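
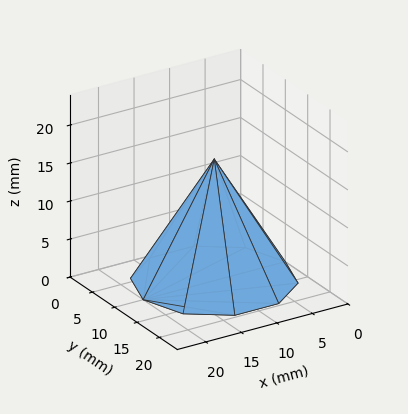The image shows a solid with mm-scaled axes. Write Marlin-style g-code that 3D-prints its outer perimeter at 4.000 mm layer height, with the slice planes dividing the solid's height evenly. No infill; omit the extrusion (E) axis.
Reading the render: the shape is a regular 10-sided pyramid, base circumscribed radius ≈ 10 mm, apex at z ≈ 16 mm (dimensions read to the nearest mm from the axis ticks). For the g-code, the solid's height is divided into equal slices at the stated Δz and each level perimeter traced with G1 moves after a G0 lift.

; perimeter-only toolpath
G21 ; units = mm
G90 ; absolute positioning
G28 ; home
; layer 1
G0 Z4.000
G0 X17.500 Y10.000
G1 X16.067 Y14.409
G1 X12.317 Y17.133
G1 X7.683 Y17.133
G1 X3.933 Y14.409
G1 X2.500 Y10.000
G1 X3.933 Y5.591
G1 X7.683 Y2.867
G1 X12.317 Y2.867
G1 X16.067 Y5.591
G1 X17.500 Y10.000
; layer 2
G0 Z8.000
G0 X15.000 Y10.000
G1 X14.045 Y12.939
G1 X11.545 Y14.755
G1 X8.455 Y14.755
G1 X5.955 Y12.939
G1 X5.000 Y10.000
G1 X5.955 Y7.061
G1 X8.455 Y5.245
G1 X11.545 Y5.245
G1 X14.045 Y7.061
G1 X15.000 Y10.000
; layer 3
G0 Z12.000
G0 X12.500 Y10.000
G1 X12.023 Y11.470
G1 X10.773 Y12.378
G1 X9.227 Y12.378
G1 X7.978 Y11.470
G1 X7.500 Y10.000
G1 X7.978 Y8.530
G1 X9.227 Y7.622
G1 X10.773 Y7.622
G1 X12.023 Y8.530
G1 X12.500 Y10.000
M2 ; end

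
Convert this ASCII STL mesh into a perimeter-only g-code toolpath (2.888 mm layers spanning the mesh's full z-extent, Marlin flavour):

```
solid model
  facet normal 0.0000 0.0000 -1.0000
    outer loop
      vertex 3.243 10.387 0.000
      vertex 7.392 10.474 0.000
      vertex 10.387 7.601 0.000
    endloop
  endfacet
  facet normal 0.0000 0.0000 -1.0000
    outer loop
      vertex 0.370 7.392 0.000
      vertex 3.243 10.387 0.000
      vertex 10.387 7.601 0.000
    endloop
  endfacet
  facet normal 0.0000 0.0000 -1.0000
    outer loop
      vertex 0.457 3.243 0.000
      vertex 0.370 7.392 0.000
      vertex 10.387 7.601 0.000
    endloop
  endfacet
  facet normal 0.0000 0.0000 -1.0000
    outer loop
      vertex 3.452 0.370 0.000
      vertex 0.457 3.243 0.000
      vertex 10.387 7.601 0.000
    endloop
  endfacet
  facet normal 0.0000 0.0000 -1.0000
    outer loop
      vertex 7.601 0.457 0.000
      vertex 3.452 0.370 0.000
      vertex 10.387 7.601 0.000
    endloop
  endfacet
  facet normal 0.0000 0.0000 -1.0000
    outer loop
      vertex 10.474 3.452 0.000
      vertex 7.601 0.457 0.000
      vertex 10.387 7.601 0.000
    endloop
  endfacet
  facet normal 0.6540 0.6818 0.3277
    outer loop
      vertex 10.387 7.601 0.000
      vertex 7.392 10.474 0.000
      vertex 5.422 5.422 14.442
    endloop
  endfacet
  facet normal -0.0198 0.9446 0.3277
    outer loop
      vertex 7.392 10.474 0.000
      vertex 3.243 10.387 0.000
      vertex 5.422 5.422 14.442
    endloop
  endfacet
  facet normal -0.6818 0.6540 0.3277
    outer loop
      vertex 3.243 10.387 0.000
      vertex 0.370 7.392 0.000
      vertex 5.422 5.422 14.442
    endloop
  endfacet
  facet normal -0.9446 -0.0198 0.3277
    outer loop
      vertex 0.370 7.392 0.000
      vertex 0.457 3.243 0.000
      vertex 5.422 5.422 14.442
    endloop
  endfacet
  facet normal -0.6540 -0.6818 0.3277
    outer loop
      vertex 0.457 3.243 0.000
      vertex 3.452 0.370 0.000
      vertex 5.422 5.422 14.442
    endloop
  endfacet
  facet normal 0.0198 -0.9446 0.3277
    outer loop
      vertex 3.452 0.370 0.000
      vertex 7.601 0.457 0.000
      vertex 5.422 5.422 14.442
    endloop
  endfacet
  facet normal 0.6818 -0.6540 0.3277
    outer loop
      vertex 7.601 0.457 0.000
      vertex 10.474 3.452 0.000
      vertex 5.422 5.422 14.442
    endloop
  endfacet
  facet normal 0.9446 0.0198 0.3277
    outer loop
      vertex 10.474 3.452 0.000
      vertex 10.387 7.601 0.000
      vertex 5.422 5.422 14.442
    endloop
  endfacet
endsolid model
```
; perimeter-only toolpath
G21 ; units = mm
G90 ; absolute positioning
G28 ; home
; layer 1
G0 Z2.888
G0 X9.394 Y7.165
G1 X6.998 Y9.464
G1 X3.679 Y9.394
G1 X1.380 Y6.998
G1 X1.450 Y3.679
G1 X3.846 Y1.380
G1 X7.165 Y1.450
G1 X9.464 Y3.846
G1 X9.394 Y7.165
; layer 2
G0 Z5.777
G0 X8.401 Y6.729
G1 X6.604 Y8.453
G1 X4.115 Y8.401
G1 X2.391 Y6.604
G1 X2.443 Y4.115
G1 X4.240 Y2.391
G1 X6.729 Y2.443
G1 X8.453 Y4.240
G1 X8.401 Y6.729
; layer 3
G0 Z8.665
G0 X7.408 Y6.294
G1 X6.210 Y7.443
G1 X4.550 Y7.408
G1 X3.401 Y6.210
G1 X3.436 Y4.550
G1 X4.634 Y3.401
G1 X6.294 Y3.436
G1 X7.443 Y4.634
G1 X7.408 Y6.294
; layer 4
G0 Z11.554
G0 X6.415 Y5.858
G1 X5.816 Y6.432
G1 X4.986 Y6.415
G1 X4.412 Y5.816
G1 X4.429 Y4.986
G1 X5.028 Y4.412
G1 X5.858 Y4.429
G1 X6.432 Y5.028
G1 X6.415 Y5.858
M2 ; end

The solid is a regular 8-sided pyramid, base circumscribed radius ≈ 5.42 mm, apex at z ≈ 14.4 mm. Slicing at Δz = 2.888 mm — 5 equal slices spanning the solid's height, so layer i sits at z = i·h/5 — gives 4 non-empty perimeters. Each is a 8-segment closed polygon; G0 lifts to the layer z and rapids to the start vertex, then G1 traces the edges. The cross-section shrinks linearly with z (the slice at the apex is degenerate and omitted).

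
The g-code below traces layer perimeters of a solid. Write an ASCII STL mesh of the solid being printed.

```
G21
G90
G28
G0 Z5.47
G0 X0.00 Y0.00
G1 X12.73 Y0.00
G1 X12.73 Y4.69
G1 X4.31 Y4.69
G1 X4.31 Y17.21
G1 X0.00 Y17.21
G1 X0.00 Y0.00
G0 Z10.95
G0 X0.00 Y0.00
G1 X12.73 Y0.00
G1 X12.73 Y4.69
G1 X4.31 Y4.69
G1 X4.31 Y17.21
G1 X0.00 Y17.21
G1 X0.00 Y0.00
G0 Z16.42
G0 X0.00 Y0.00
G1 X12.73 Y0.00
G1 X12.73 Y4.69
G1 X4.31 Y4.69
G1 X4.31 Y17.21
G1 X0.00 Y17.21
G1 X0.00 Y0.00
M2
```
solid part
  facet normal 0.0000 0.0000 -1.0000
    outer loop
      vertex 12.73 4.69 0.00
      vertex 12.73 0.00 0.00
      vertex 0.00 0.00 0.00
    endloop
  endfacet
  facet normal 0.0000 0.0000 -1.0000
    outer loop
      vertex 4.31 4.69 0.00
      vertex 12.73 4.69 0.00
      vertex 0.00 0.00 0.00
    endloop
  endfacet
  facet normal 0.0000 0.0000 -1.0000
    outer loop
      vertex 4.31 17.21 0.00
      vertex 4.31 4.69 0.00
      vertex 0.00 0.00 0.00
    endloop
  endfacet
  facet normal 0.0000 0.0000 -1.0000
    outer loop
      vertex 0.00 17.21 0.00
      vertex 4.31 17.21 0.00
      vertex 0.00 0.00 0.00
    endloop
  endfacet
  facet normal 0.0000 0.0000 1.0000
    outer loop
      vertex 0.00 0.00 16.42
      vertex 12.73 0.00 16.42
      vertex 12.73 4.69 16.42
    endloop
  endfacet
  facet normal 0.0000 0.0000 1.0000
    outer loop
      vertex 0.00 0.00 16.42
      vertex 12.73 4.69 16.42
      vertex 4.31 4.69 16.42
    endloop
  endfacet
  facet normal 0.0000 0.0000 1.0000
    outer loop
      vertex 0.00 0.00 16.42
      vertex 4.31 4.69 16.42
      vertex 4.31 17.21 16.42
    endloop
  endfacet
  facet normal 0.0000 0.0000 1.0000
    outer loop
      vertex 0.00 0.00 16.42
      vertex 4.31 17.21 16.42
      vertex 0.00 17.21 16.42
    endloop
  endfacet
  facet normal 0.0000 -1.0000 0.0000
    outer loop
      vertex 0.00 0.00 0.00
      vertex 12.73 0.00 0.00
      vertex 12.73 0.00 16.42
    endloop
  endfacet
  facet normal 0.0000 -1.0000 0.0000
    outer loop
      vertex 0.00 0.00 0.00
      vertex 12.73 0.00 16.42
      vertex 0.00 0.00 16.42
    endloop
  endfacet
  facet normal 1.0000 0.0000 0.0000
    outer loop
      vertex 12.73 0.00 0.00
      vertex 12.73 4.69 0.00
      vertex 12.73 4.69 16.42
    endloop
  endfacet
  facet normal 1.0000 0.0000 0.0000
    outer loop
      vertex 12.73 0.00 0.00
      vertex 12.73 4.69 16.42
      vertex 12.73 0.00 16.42
    endloop
  endfacet
  facet normal 0.0000 1.0000 0.0000
    outer loop
      vertex 12.73 4.69 0.00
      vertex 4.31 4.69 0.00
      vertex 4.31 4.69 16.42
    endloop
  endfacet
  facet normal 0.0000 1.0000 0.0000
    outer loop
      vertex 12.73 4.69 0.00
      vertex 4.31 4.69 16.42
      vertex 12.73 4.69 16.42
    endloop
  endfacet
  facet normal 1.0000 0.0000 0.0000
    outer loop
      vertex 4.31 4.69 0.00
      vertex 4.31 17.21 0.00
      vertex 4.31 17.21 16.42
    endloop
  endfacet
  facet normal 1.0000 0.0000 0.0000
    outer loop
      vertex 4.31 4.69 0.00
      vertex 4.31 17.21 16.42
      vertex 4.31 4.69 16.42
    endloop
  endfacet
  facet normal 0.0000 1.0000 0.0000
    outer loop
      vertex 4.31 17.21 0.00
      vertex 0.00 17.21 0.00
      vertex 0.00 17.21 16.42
    endloop
  endfacet
  facet normal 0.0000 1.0000 0.0000
    outer loop
      vertex 4.31 17.21 0.00
      vertex 0.00 17.21 16.42
      vertex 4.31 17.21 16.42
    endloop
  endfacet
  facet normal -1.0000 0.0000 0.0000
    outer loop
      vertex 0.00 17.21 0.00
      vertex 0.00 0.00 0.00
      vertex 0.00 0.00 16.42
    endloop
  endfacet
  facet normal -1.0000 0.0000 0.0000
    outer loop
      vertex 0.00 17.21 0.00
      vertex 0.00 0.00 16.42
      vertex 0.00 17.21 16.42
    endloop
  endfacet
endsolid part

The G0 Z moves step by Δz≈5.47 mm. Every layer's G1 loop is the same polygon, so the solid is a straight extrusion of it from z=0 to z≈16.4. Closing with flat bottom and top caps and triangulating gives 20 facets — an L-shaped prism: outer 12.7 × 17.2 mm, arm thicknesses ≈ 4.69 mm (horizontal) and 4.31 mm (vertical), extruded 16.4 mm in z.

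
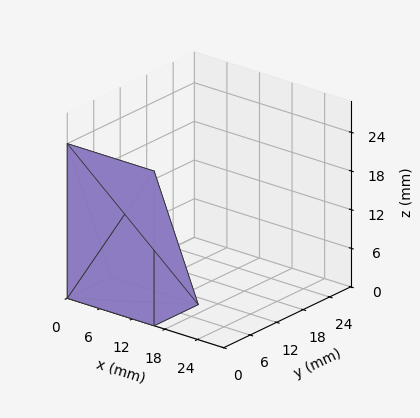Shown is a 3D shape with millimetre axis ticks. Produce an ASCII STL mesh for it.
Reading the render: the shape is a wedge (ramp): 16 × 10 mm base, rising to 24 mm along the y=0 edge and sloping linearly to z=0 at y=10 (dimensions read to the nearest mm from the axis ticks). For the STL, each face is triangulated and given an outward normal.

solid part
  facet normal 0.0000 0.0000 -1.0000
    outer loop
      vertex 16.000 10.000 0.000
      vertex 16.000 0.000 0.000
      vertex 0.000 0.000 0.000
    endloop
  endfacet
  facet normal 0.0000 0.0000 -1.0000
    outer loop
      vertex 0.000 10.000 0.000
      vertex 16.000 10.000 0.000
      vertex 0.000 0.000 0.000
    endloop
  endfacet
  facet normal 0.0000 -1.0000 0.0000
    outer loop
      vertex 0.000 0.000 0.000
      vertex 16.000 0.000 0.000
      vertex 16.000 0.000 24.000
    endloop
  endfacet
  facet normal 0.0000 -1.0000 0.0000
    outer loop
      vertex 0.000 0.000 0.000
      vertex 16.000 0.000 24.000
      vertex 0.000 0.000 24.000
    endloop
  endfacet
  facet normal 0.0000 0.9231 0.3846
    outer loop
      vertex 0.000 0.000 24.000
      vertex 16.000 0.000 24.000
      vertex 16.000 10.000 0.000
    endloop
  endfacet
  facet normal 0.0000 0.9231 0.3846
    outer loop
      vertex 0.000 0.000 24.000
      vertex 16.000 10.000 0.000
      vertex 0.000 10.000 0.000
    endloop
  endfacet
  facet normal -1.0000 0.0000 0.0000
    outer loop
      vertex 0.000 0.000 24.000
      vertex 0.000 10.000 0.000
      vertex 0.000 0.000 0.000
    endloop
  endfacet
  facet normal 1.0000 0.0000 0.0000
    outer loop
      vertex 16.000 0.000 0.000
      vertex 16.000 10.000 0.000
      vertex 16.000 0.000 24.000
    endloop
  endfacet
endsolid part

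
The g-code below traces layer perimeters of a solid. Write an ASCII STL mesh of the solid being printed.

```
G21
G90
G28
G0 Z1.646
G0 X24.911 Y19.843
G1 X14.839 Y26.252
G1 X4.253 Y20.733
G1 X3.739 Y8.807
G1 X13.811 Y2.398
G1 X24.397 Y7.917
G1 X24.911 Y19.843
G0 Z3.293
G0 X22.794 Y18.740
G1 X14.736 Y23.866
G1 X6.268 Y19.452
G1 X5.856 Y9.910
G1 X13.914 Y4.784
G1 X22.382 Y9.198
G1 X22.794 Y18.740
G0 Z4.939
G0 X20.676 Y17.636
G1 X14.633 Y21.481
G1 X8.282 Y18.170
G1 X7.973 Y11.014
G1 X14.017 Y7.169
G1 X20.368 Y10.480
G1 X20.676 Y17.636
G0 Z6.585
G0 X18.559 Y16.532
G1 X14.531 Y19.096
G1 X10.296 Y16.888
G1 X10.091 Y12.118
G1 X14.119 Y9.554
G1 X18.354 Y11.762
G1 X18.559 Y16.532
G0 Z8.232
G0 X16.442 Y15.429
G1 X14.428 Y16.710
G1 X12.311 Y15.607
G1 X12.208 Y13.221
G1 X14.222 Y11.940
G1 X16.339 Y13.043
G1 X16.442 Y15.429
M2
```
solid part
  facet normal 0.0000 0.0000 -1.0000
    outer loop
      vertex 2.239 22.015 0.000
      vertex 14.942 28.637 0.000
      vertex 27.028 20.947 0.000
    endloop
  endfacet
  facet normal 0.0000 0.0000 -1.0000
    outer loop
      vertex 1.622 7.703 0.000
      vertex 2.239 22.015 0.000
      vertex 27.028 20.947 0.000
    endloop
  endfacet
  facet normal 0.0000 0.0000 -1.0000
    outer loop
      vertex 13.708 0.013 0.000
      vertex 1.622 7.703 0.000
      vertex 27.028 20.947 0.000
    endloop
  endfacet
  facet normal 0.0000 0.0000 -1.0000
    outer loop
      vertex 26.411 6.635 0.000
      vertex 13.708 0.013 0.000
      vertex 27.028 20.947 0.000
    endloop
  endfacet
  facet normal 0.3344 0.5255 0.7823
    outer loop
      vertex 27.028 20.947 0.000
      vertex 14.942 28.637 0.000
      vertex 14.325 14.325 9.878
    endloop
  endfacet
  facet normal -0.2879 0.5524 0.7823
    outer loop
      vertex 14.942 28.637 0.000
      vertex 2.239 22.015 0.000
      vertex 14.325 14.325 9.878
    endloop
  endfacet
  facet normal -0.6223 0.0268 0.7823
    outer loop
      vertex 2.239 22.015 0.000
      vertex 1.622 7.703 0.000
      vertex 14.325 14.325 9.878
    endloop
  endfacet
  facet normal -0.3344 -0.5255 0.7823
    outer loop
      vertex 1.622 7.703 0.000
      vertex 13.708 0.013 0.000
      vertex 14.325 14.325 9.878
    endloop
  endfacet
  facet normal 0.2879 -0.5524 0.7823
    outer loop
      vertex 13.708 0.013 0.000
      vertex 26.411 6.635 0.000
      vertex 14.325 14.325 9.878
    endloop
  endfacet
  facet normal 0.6223 -0.0268 0.7823
    outer loop
      vertex 26.411 6.635 0.000
      vertex 27.028 20.947 0.000
      vertex 14.325 14.325 9.878
    endloop
  endfacet
endsolid part

The G0 Z moves step by Δz≈1.646 mm. The G1 loops shrink linearly with z, so the solid tapers from its base footprint up to z≈9.88. Closing with a flat bottom cap and the tapered top and triangulating gives 10 facets — a regular 6-sided pyramid, base circumscribed radius ≈ 14.3 mm, apex at z ≈ 9.88 mm.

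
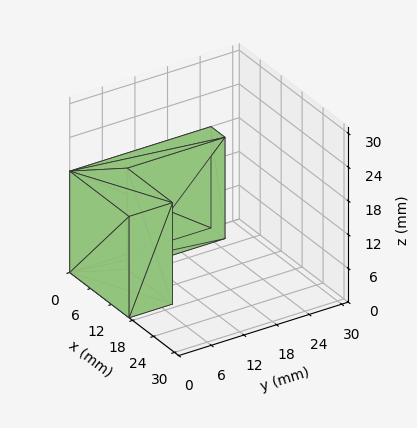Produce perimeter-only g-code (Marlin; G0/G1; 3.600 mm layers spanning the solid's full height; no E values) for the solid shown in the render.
Reading the render: the shape is an L-shaped prism: outer 17 × 26 mm, arm thicknesses ≈ 8 mm (horizontal) and 4 mm (vertical), extruded 18 mm in z (dimensions read to the nearest mm from the axis ticks). For the g-code, the solid's height is divided into equal slices at the stated Δz and each level perimeter traced with G1 moves after a G0 lift.

; perimeter-only toolpath
G21 ; units = mm
G90 ; absolute positioning
G28 ; home
; layer 1
G0 Z3.600
G0 X0.000 Y0.000
G1 X17.000 Y0.000
G1 X17.000 Y8.000
G1 X4.000 Y8.000
G1 X4.000 Y26.000
G1 X0.000 Y26.000
G1 X0.000 Y0.000
; layer 2
G0 Z7.200
G0 X0.000 Y0.000
G1 X17.000 Y0.000
G1 X17.000 Y8.000
G1 X4.000 Y8.000
G1 X4.000 Y26.000
G1 X0.000 Y26.000
G1 X0.000 Y0.000
; layer 3
G0 Z10.800
G0 X0.000 Y0.000
G1 X17.000 Y0.000
G1 X17.000 Y8.000
G1 X4.000 Y8.000
G1 X4.000 Y26.000
G1 X0.000 Y26.000
G1 X0.000 Y0.000
; layer 4
G0 Z14.400
G0 X0.000 Y0.000
G1 X17.000 Y0.000
G1 X17.000 Y8.000
G1 X4.000 Y8.000
G1 X4.000 Y26.000
G1 X0.000 Y26.000
G1 X0.000 Y0.000
; layer 5
G0 Z18.000
G0 X0.000 Y0.000
G1 X17.000 Y0.000
G1 X17.000 Y8.000
G1 X4.000 Y8.000
G1 X4.000 Y26.000
G1 X0.000 Y26.000
G1 X0.000 Y0.000
M2 ; end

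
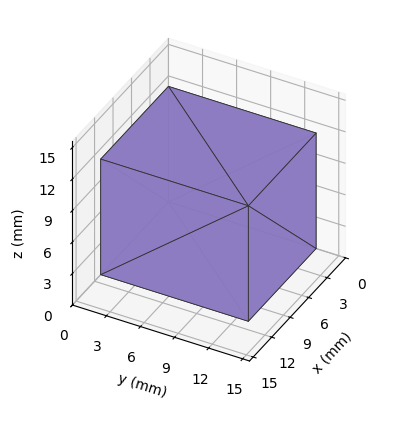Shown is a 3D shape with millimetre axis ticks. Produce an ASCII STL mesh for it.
Reading the render: the shape is a rectangular box, roughly 11 × 13 mm footprint and 11 mm tall (dimensions read to the nearest mm from the axis ticks). For the STL, each face is triangulated and given an outward normal.

solid part
  facet normal 0.0000 0.0000 -1.0000
    outer loop
      vertex 11.000 13.000 0.000
      vertex 11.000 0.000 0.000
      vertex 0.000 0.000 0.000
    endloop
  endfacet
  facet normal 0.0000 0.0000 -1.0000
    outer loop
      vertex 0.000 13.000 0.000
      vertex 11.000 13.000 0.000
      vertex 0.000 0.000 0.000
    endloop
  endfacet
  facet normal 0.0000 0.0000 1.0000
    outer loop
      vertex 0.000 0.000 11.000
      vertex 11.000 0.000 11.000
      vertex 11.000 13.000 11.000
    endloop
  endfacet
  facet normal 0.0000 0.0000 1.0000
    outer loop
      vertex 0.000 0.000 11.000
      vertex 11.000 13.000 11.000
      vertex 0.000 13.000 11.000
    endloop
  endfacet
  facet normal 0.0000 -1.0000 0.0000
    outer loop
      vertex 0.000 0.000 0.000
      vertex 11.000 0.000 0.000
      vertex 11.000 0.000 11.000
    endloop
  endfacet
  facet normal 0.0000 -1.0000 0.0000
    outer loop
      vertex 0.000 0.000 0.000
      vertex 11.000 0.000 11.000
      vertex 0.000 0.000 11.000
    endloop
  endfacet
  facet normal 0.0000 1.0000 0.0000
    outer loop
      vertex 11.000 13.000 11.000
      vertex 11.000 13.000 0.000
      vertex 0.000 13.000 0.000
    endloop
  endfacet
  facet normal 0.0000 1.0000 0.0000
    outer loop
      vertex 0.000 13.000 11.000
      vertex 11.000 13.000 11.000
      vertex 0.000 13.000 0.000
    endloop
  endfacet
  facet normal -1.0000 0.0000 0.0000
    outer loop
      vertex 0.000 13.000 11.000
      vertex 0.000 13.000 0.000
      vertex 0.000 0.000 0.000
    endloop
  endfacet
  facet normal -1.0000 0.0000 0.0000
    outer loop
      vertex 0.000 0.000 11.000
      vertex 0.000 13.000 11.000
      vertex 0.000 0.000 0.000
    endloop
  endfacet
  facet normal 1.0000 0.0000 0.0000
    outer loop
      vertex 11.000 0.000 0.000
      vertex 11.000 13.000 0.000
      vertex 11.000 13.000 11.000
    endloop
  endfacet
  facet normal 1.0000 0.0000 0.0000
    outer loop
      vertex 11.000 0.000 0.000
      vertex 11.000 13.000 11.000
      vertex 11.000 0.000 11.000
    endloop
  endfacet
endsolid part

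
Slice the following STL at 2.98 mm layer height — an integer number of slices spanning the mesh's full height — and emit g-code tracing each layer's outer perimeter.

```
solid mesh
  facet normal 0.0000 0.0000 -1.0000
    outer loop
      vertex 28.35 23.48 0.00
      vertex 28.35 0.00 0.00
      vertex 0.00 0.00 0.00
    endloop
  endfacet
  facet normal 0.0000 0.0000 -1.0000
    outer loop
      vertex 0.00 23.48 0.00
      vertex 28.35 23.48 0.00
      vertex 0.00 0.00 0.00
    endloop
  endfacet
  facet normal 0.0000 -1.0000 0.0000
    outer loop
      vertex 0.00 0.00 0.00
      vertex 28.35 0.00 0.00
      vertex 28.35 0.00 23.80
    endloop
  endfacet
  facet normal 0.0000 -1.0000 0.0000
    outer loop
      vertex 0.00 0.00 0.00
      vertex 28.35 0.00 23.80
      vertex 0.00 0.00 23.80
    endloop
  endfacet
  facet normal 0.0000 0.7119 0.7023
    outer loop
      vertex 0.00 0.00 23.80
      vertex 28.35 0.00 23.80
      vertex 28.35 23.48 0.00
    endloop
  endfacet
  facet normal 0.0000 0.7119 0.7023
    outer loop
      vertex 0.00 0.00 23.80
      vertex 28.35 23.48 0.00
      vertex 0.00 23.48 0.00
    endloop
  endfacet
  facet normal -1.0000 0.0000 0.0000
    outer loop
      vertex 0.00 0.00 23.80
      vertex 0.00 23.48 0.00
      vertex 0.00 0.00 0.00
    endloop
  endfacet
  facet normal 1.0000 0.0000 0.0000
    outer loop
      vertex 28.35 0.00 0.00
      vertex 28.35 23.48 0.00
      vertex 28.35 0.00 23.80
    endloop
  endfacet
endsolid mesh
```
; perimeter-only toolpath
G21 ; units = mm
G90 ; absolute positioning
G28 ; home
; layer 1
G0 Z2.98
G0 X0.00 Y0.00
G1 X28.35 Y0.00
G1 X28.35 Y20.55
G1 X0.00 Y20.55
G1 X0.00 Y0.00
; layer 2
G0 Z5.95
G0 X0.00 Y0.00
G1 X28.35 Y0.00
G1 X28.35 Y17.61
G1 X0.00 Y17.61
G1 X0.00 Y0.00
; layer 3
G0 Z8.93
G0 X0.00 Y0.00
G1 X28.35 Y0.00
G1 X28.35 Y14.68
G1 X0.00 Y14.68
G1 X0.00 Y0.00
; layer 4
G0 Z11.90
G0 X0.00 Y0.00
G1 X28.35 Y0.00
G1 X28.35 Y11.74
G1 X0.00 Y11.74
G1 X0.00 Y0.00
; layer 5
G0 Z14.88
G0 X0.00 Y0.00
G1 X28.35 Y0.00
G1 X28.35 Y8.80
G1 X0.00 Y8.80
G1 X0.00 Y0.00
; layer 6
G0 Z17.85
G0 X0.00 Y0.00
G1 X28.35 Y0.00
G1 X28.35 Y5.87
G1 X0.00 Y5.87
G1 X0.00 Y0.00
; layer 7
G0 Z20.82
G0 X0.00 Y0.00
G1 X28.35 Y0.00
G1 X28.35 Y2.94
G1 X0.00 Y2.94
G1 X0.00 Y0.00
M2 ; end

The solid is a wedge (ramp): 28.4 × 23.5 mm base, rising to 23.8 mm along the y=0 edge and sloping linearly to z=0 at y=23.5. Slicing at Δz = 2.98 mm — 8 equal slices spanning the solid's height, so layer i sits at z = i·h/8 — gives 7 non-empty perimeters. Each is a 4-segment closed polygon; G0 lifts to the layer z and rapids to the start vertex, then G1 traces the edges. The cross-section shrinks linearly with z (the slice at the apex is degenerate and omitted).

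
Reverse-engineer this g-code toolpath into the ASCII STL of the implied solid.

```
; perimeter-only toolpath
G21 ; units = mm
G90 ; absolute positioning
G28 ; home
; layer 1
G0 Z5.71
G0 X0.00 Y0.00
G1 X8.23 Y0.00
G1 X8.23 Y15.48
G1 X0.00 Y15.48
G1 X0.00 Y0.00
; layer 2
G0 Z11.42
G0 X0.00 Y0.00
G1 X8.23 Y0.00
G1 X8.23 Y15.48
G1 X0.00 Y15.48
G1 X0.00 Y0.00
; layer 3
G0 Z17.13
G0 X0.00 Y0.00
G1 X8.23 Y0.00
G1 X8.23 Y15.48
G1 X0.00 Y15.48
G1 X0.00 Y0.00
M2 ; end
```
solid part
  facet normal 0.0000 0.0000 -1.0000
    outer loop
      vertex 8.23 15.48 0.00
      vertex 8.23 0.00 0.00
      vertex 0.00 0.00 0.00
    endloop
  endfacet
  facet normal 0.0000 0.0000 -1.0000
    outer loop
      vertex 0.00 15.48 0.00
      vertex 8.23 15.48 0.00
      vertex 0.00 0.00 0.00
    endloop
  endfacet
  facet normal 0.0000 0.0000 1.0000
    outer loop
      vertex 0.00 0.00 17.13
      vertex 8.23 0.00 17.13
      vertex 8.23 15.48 17.13
    endloop
  endfacet
  facet normal 0.0000 0.0000 1.0000
    outer loop
      vertex 0.00 0.00 17.13
      vertex 8.23 15.48 17.13
      vertex 0.00 15.48 17.13
    endloop
  endfacet
  facet normal 0.0000 -1.0000 0.0000
    outer loop
      vertex 0.00 0.00 0.00
      vertex 8.23 0.00 0.00
      vertex 8.23 0.00 17.13
    endloop
  endfacet
  facet normal 0.0000 -1.0000 0.0000
    outer loop
      vertex 0.00 0.00 0.00
      vertex 8.23 0.00 17.13
      vertex 0.00 0.00 17.13
    endloop
  endfacet
  facet normal 0.0000 1.0000 0.0000
    outer loop
      vertex 8.23 15.48 17.13
      vertex 8.23 15.48 0.00
      vertex 0.00 15.48 0.00
    endloop
  endfacet
  facet normal 0.0000 1.0000 0.0000
    outer loop
      vertex 0.00 15.48 17.13
      vertex 8.23 15.48 17.13
      vertex 0.00 15.48 0.00
    endloop
  endfacet
  facet normal -1.0000 0.0000 0.0000
    outer loop
      vertex 0.00 15.48 17.13
      vertex 0.00 15.48 0.00
      vertex 0.00 0.00 0.00
    endloop
  endfacet
  facet normal -1.0000 0.0000 0.0000
    outer loop
      vertex 0.00 0.00 17.13
      vertex 0.00 15.48 17.13
      vertex 0.00 0.00 0.00
    endloop
  endfacet
  facet normal 1.0000 0.0000 0.0000
    outer loop
      vertex 8.23 0.00 0.00
      vertex 8.23 15.48 0.00
      vertex 8.23 15.48 17.13
    endloop
  endfacet
  facet normal 1.0000 0.0000 0.0000
    outer loop
      vertex 8.23 0.00 0.00
      vertex 8.23 15.48 17.13
      vertex 8.23 0.00 17.13
    endloop
  endfacet
endsolid part

The G0 Z moves step by Δz≈5.71 mm. Every layer's G1 loop is the same polygon, so the solid is a straight extrusion of it from z=0 to z≈17.1. Closing with flat bottom and top caps and triangulating gives 12 facets — a rectangular box, roughly 8.23 × 15.5 mm footprint and 17.1 mm tall.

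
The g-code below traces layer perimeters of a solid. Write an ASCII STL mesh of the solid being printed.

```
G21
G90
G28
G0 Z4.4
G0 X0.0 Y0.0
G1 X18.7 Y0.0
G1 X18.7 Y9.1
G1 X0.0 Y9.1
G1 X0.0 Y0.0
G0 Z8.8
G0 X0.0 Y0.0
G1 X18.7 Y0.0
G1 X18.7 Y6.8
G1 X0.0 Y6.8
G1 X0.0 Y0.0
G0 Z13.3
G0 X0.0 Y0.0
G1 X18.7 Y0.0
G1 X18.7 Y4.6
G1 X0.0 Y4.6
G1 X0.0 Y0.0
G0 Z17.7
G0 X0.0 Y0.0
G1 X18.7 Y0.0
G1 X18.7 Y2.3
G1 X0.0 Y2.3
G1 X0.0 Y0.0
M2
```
solid part
  facet normal 0.0000 0.0000 -1.0000
    outer loop
      vertex 18.7 11.4 0.0
      vertex 18.7 0.0 0.0
      vertex 0.0 0.0 0.0
    endloop
  endfacet
  facet normal 0.0000 0.0000 -1.0000
    outer loop
      vertex 0.0 11.4 0.0
      vertex 18.7 11.4 0.0
      vertex 0.0 0.0 0.0
    endloop
  endfacet
  facet normal 0.0000 -1.0000 0.0000
    outer loop
      vertex 0.0 0.0 0.0
      vertex 18.7 0.0 0.0
      vertex 18.7 0.0 22.1
    endloop
  endfacet
  facet normal 0.0000 -1.0000 0.0000
    outer loop
      vertex 0.0 0.0 0.0
      vertex 18.7 0.0 22.1
      vertex 0.0 0.0 22.1
    endloop
  endfacet
  facet normal 0.0000 0.8887 0.4584
    outer loop
      vertex 0.0 0.0 22.1
      vertex 18.7 0.0 22.1
      vertex 18.7 11.4 0.0
    endloop
  endfacet
  facet normal 0.0000 0.8887 0.4584
    outer loop
      vertex 0.0 0.0 22.1
      vertex 18.7 11.4 0.0
      vertex 0.0 11.4 0.0
    endloop
  endfacet
  facet normal -1.0000 0.0000 0.0000
    outer loop
      vertex 0.0 0.0 22.1
      vertex 0.0 11.4 0.0
      vertex 0.0 0.0 0.0
    endloop
  endfacet
  facet normal 1.0000 0.0000 0.0000
    outer loop
      vertex 18.7 0.0 0.0
      vertex 18.7 11.4 0.0
      vertex 18.7 0.0 22.1
    endloop
  endfacet
endsolid part

The G0 Z moves step by Δz≈4.4 mm. The G1 loops shrink linearly with z, so the solid tapers from its base footprint up to z≈22.1. Closing with a flat bottom cap and the tapered top and triangulating gives 8 facets — a wedge (ramp): 18.7 × 11.4 mm base, rising to 22.1 mm along the y=0 edge and sloping linearly to z=0 at y=11.4.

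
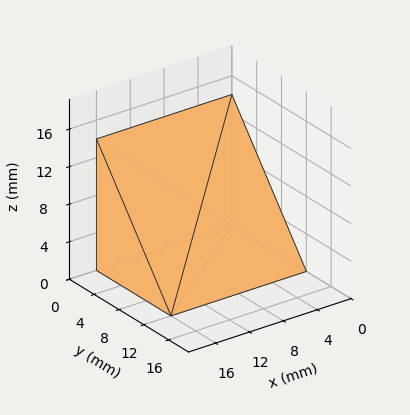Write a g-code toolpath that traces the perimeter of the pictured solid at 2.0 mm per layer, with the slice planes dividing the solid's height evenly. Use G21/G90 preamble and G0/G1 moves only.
Reading the render: the shape is a wedge (ramp): 16 × 12 mm base, rising to 14 mm along the y=0 edge and sloping linearly to z=0 at y=12 (dimensions read to the nearest mm from the axis ticks). For the g-code, the solid's height is divided into equal slices at the stated Δz and each level perimeter traced with G1 moves after a G0 lift.

; perimeter-only toolpath
G21 ; units = mm
G90 ; absolute positioning
G28 ; home
; layer 1
G0 Z2.0
G0 X0.0 Y0.0
G1 X16.0 Y0.0
G1 X16.0 Y10.3
G1 X0.0 Y10.3
G1 X0.0 Y0.0
; layer 2
G0 Z4.0
G0 X0.0 Y0.0
G1 X16.0 Y0.0
G1 X16.0 Y8.6
G1 X0.0 Y8.6
G1 X0.0 Y0.0
; layer 3
G0 Z6.0
G0 X0.0 Y0.0
G1 X16.0 Y0.0
G1 X16.0 Y6.9
G1 X0.0 Y6.9
G1 X0.0 Y0.0
; layer 4
G0 Z8.0
G0 X0.0 Y0.0
G1 X16.0 Y0.0
G1 X16.0 Y5.1
G1 X0.0 Y5.1
G1 X0.0 Y0.0
; layer 5
G0 Z10.0
G0 X0.0 Y0.0
G1 X16.0 Y0.0
G1 X16.0 Y3.4
G1 X0.0 Y3.4
G1 X0.0 Y0.0
; layer 6
G0 Z12.0
G0 X0.0 Y0.0
G1 X16.0 Y0.0
G1 X16.0 Y1.7
G1 X0.0 Y1.7
G1 X0.0 Y0.0
M2 ; end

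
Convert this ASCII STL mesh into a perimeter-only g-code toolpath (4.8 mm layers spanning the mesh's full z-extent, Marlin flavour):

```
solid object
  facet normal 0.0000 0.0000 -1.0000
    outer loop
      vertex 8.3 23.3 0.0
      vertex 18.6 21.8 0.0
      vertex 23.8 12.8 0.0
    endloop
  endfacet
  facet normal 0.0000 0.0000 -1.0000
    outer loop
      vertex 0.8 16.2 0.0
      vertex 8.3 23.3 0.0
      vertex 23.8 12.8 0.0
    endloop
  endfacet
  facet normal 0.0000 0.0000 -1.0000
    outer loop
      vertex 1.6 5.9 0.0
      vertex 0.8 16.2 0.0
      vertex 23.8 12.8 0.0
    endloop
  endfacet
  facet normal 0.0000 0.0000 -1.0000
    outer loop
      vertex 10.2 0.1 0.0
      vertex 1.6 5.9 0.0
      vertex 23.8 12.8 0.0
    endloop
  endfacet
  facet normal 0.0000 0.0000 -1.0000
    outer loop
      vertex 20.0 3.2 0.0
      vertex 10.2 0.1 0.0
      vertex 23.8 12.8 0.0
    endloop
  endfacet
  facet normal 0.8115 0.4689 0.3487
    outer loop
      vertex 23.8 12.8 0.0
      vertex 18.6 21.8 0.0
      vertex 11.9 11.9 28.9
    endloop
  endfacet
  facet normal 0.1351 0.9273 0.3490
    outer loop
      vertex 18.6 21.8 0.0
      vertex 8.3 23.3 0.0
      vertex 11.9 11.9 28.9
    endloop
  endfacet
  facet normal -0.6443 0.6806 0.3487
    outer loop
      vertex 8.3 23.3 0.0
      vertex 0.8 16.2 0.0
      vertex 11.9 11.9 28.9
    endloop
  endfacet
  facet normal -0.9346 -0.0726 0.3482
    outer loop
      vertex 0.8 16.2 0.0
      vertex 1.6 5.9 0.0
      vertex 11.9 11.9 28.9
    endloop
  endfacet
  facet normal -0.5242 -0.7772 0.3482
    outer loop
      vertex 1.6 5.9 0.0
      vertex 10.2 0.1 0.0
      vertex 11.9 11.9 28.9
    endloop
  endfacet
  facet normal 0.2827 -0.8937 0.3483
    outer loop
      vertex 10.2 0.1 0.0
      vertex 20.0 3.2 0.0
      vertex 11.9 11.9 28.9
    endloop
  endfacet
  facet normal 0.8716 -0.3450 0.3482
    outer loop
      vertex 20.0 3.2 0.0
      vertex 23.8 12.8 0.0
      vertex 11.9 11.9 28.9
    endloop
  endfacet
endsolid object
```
; perimeter-only toolpath
G21 ; units = mm
G90 ; absolute positioning
G28 ; home
; layer 1
G0 Z4.8
G0 X21.8 Y12.7
G1 X17.5 Y20.2
G1 X8.9 Y21.4
G1 X2.6 Y15.5
G1 X3.3 Y6.9
G1 X10.5 Y2.1
G1 X18.7 Y4.7
G1 X21.8 Y12.7
; layer 2
G0 Z9.6
G0 X19.8 Y12.5
G1 X16.4 Y18.5
G1 X9.5 Y19.5
G1 X4.5 Y14.8
G1 X5.0 Y7.9
G1 X10.8 Y4.0
G1 X17.3 Y6.1
G1 X19.8 Y12.5
; layer 3
G0 Z14.4
G0 X17.9 Y12.4
G1 X15.2 Y16.9
G1 X10.1 Y17.6
G1 X6.4 Y14.1
G1 X6.8 Y8.9
G1 X11.1 Y6.0
G1 X15.9 Y7.6
G1 X17.9 Y12.4
; layer 4
G0 Z19.3
G0 X15.9 Y12.2
G1 X14.1 Y15.2
G1 X10.7 Y15.7
G1 X8.2 Y13.3
G1 X8.5 Y9.9
G1 X11.3 Y8.0
G1 X14.6 Y9.0
G1 X15.9 Y12.2
; layer 5
G0 Z24.1
G0 X13.9 Y12.1
G1 X13.0 Y13.6
G1 X11.3 Y13.8
G1 X10.1 Y12.6
G1 X10.2 Y10.9
G1 X11.6 Y9.9
G1 X13.2 Y10.5
G1 X13.9 Y12.1
M2 ; end

The solid is a regular 7-sided pyramid, base circumscribed radius ≈ 11.9 mm, apex at z ≈ 28.9 mm. Slicing at Δz = 4.8 mm — 6 equal slices spanning the solid's height, so layer i sits at z = i·h/6 — gives 5 non-empty perimeters. Each is a 7-segment closed polygon; G0 lifts to the layer z and rapids to the start vertex, then G1 traces the edges. The cross-section shrinks linearly with z (the slice at the apex is degenerate and omitted).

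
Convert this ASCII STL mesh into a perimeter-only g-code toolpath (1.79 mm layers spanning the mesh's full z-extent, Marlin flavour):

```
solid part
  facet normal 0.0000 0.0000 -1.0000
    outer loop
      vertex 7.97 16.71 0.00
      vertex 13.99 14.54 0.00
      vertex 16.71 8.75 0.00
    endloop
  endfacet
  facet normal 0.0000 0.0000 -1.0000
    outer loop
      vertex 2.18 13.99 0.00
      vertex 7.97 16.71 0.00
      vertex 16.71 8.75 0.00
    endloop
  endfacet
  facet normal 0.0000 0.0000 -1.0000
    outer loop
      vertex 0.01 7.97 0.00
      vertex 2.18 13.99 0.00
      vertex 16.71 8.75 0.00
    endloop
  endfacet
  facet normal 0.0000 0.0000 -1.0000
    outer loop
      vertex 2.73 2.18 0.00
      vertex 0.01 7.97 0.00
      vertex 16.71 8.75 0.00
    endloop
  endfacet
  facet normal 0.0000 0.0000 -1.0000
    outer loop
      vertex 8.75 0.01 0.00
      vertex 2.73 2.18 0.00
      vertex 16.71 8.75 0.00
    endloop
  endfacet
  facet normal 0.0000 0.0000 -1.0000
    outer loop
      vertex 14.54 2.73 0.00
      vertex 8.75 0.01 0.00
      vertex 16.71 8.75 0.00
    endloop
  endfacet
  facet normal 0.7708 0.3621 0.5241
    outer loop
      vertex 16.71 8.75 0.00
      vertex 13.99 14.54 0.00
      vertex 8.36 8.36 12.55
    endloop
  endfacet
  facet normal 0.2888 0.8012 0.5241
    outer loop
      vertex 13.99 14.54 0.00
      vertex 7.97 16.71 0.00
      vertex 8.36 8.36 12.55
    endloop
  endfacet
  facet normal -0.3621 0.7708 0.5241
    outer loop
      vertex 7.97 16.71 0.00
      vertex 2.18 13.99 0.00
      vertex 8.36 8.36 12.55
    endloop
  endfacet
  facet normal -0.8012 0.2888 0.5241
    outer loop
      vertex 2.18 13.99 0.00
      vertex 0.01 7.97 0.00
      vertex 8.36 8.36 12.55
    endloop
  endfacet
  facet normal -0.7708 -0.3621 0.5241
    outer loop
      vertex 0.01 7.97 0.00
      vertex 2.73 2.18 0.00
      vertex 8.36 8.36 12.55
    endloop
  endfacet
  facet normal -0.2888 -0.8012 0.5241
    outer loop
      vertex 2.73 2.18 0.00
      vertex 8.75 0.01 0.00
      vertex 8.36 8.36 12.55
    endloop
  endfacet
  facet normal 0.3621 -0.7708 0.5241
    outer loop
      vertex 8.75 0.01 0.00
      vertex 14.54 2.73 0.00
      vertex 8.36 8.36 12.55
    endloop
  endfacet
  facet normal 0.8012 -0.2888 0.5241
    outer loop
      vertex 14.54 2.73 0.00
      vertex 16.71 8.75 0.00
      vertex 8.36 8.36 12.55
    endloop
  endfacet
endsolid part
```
; perimeter-only toolpath
G21 ; units = mm
G90 ; absolute positioning
G28 ; home
; layer 1
G0 Z1.79
G0 X15.52 Y8.69
G1 X13.19 Y13.66
G1 X8.03 Y15.52
G1 X3.06 Y13.19
G1 X1.20 Y8.03
G1 X3.53 Y3.06
G1 X8.69 Y1.20
G1 X13.66 Y3.53
G1 X15.52 Y8.69
; layer 2
G0 Z3.59
G0 X14.32 Y8.64
G1 X12.38 Y12.77
G1 X8.08 Y14.32
G1 X3.95 Y12.38
G1 X2.40 Y8.08
G1 X4.34 Y3.95
G1 X8.64 Y2.40
G1 X12.77 Y4.34
G1 X14.32 Y8.64
; layer 3
G0 Z5.38
G0 X13.13 Y8.58
G1 X11.58 Y11.89
G1 X8.14 Y13.13
G1 X4.83 Y11.58
G1 X3.59 Y8.14
G1 X5.14 Y4.83
G1 X8.58 Y3.59
G1 X11.89 Y5.14
G1 X13.13 Y8.58
; layer 4
G0 Z7.17
G0 X11.94 Y8.53
G1 X10.77 Y11.01
G1 X8.19 Y11.94
G1 X5.71 Y10.77
G1 X4.78 Y8.19
G1 X5.95 Y5.71
G1 X8.53 Y4.78
G1 X11.01 Y5.95
G1 X11.94 Y8.53
; layer 5
G0 Z8.96
G0 X10.75 Y8.47
G1 X9.97 Y10.13
G1 X8.25 Y10.75
G1 X6.59 Y9.97
G1 X5.97 Y8.25
G1 X6.75 Y6.59
G1 X8.47 Y5.97
G1 X10.13 Y6.75
G1 X10.75 Y8.47
; layer 6
G0 Z10.76
G0 X9.55 Y8.42
G1 X9.16 Y9.24
G1 X8.30 Y9.55
G1 X7.48 Y9.16
G1 X7.17 Y8.30
G1 X7.56 Y7.48
G1 X8.42 Y7.17
G1 X9.24 Y7.56
G1 X9.55 Y8.42
M2 ; end

The solid is a regular 8-sided pyramid, base circumscribed radius ≈ 8.36 mm, apex at z ≈ 12.6 mm. Slicing at Δz = 1.79 mm — 7 equal slices spanning the solid's height, so layer i sits at z = i·h/7 — gives 6 non-empty perimeters. Each is a 8-segment closed polygon; G0 lifts to the layer z and rapids to the start vertex, then G1 traces the edges. The cross-section shrinks linearly with z (the slice at the apex is degenerate and omitted).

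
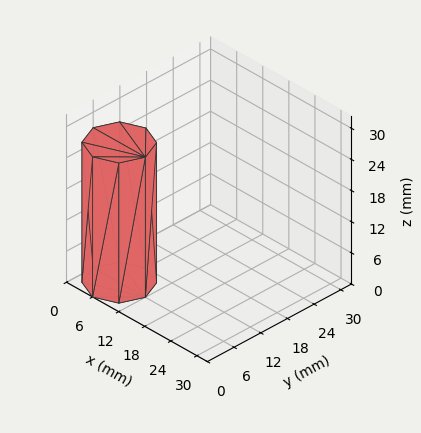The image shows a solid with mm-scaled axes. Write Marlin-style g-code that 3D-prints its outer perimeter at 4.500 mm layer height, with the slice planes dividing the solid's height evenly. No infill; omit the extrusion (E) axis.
Reading the render: the shape is a regular 8-sided prism (a cylinder approximated with 8 flat sides), circumscribed radius ≈ 6 mm, height ≈ 27 mm (dimensions read to the nearest mm from the axis ticks). For the g-code, the solid's height is divided into equal slices at the stated Δz and each level perimeter traced with G1 moves after a G0 lift.

; perimeter-only toolpath
G21 ; units = mm
G90 ; absolute positioning
G28 ; home
; layer 1
G0 Z4.500
G0 X12.000 Y6.000
G1 X10.243 Y10.243
G1 X6.000 Y12.000
G1 X1.757 Y10.243
G1 X0.000 Y6.000
G1 X1.757 Y1.757
G1 X6.000 Y0.000
G1 X10.243 Y1.757
G1 X12.000 Y6.000
; layer 2
G0 Z9.000
G0 X12.000 Y6.000
G1 X10.243 Y10.243
G1 X6.000 Y12.000
G1 X1.757 Y10.243
G1 X0.000 Y6.000
G1 X1.757 Y1.757
G1 X6.000 Y0.000
G1 X10.243 Y1.757
G1 X12.000 Y6.000
; layer 3
G0 Z13.500
G0 X12.000 Y6.000
G1 X10.243 Y10.243
G1 X6.000 Y12.000
G1 X1.757 Y10.243
G1 X0.000 Y6.000
G1 X1.757 Y1.757
G1 X6.000 Y0.000
G1 X10.243 Y1.757
G1 X12.000 Y6.000
; layer 4
G0 Z18.000
G0 X12.000 Y6.000
G1 X10.243 Y10.243
G1 X6.000 Y12.000
G1 X1.757 Y10.243
G1 X0.000 Y6.000
G1 X1.757 Y1.757
G1 X6.000 Y0.000
G1 X10.243 Y1.757
G1 X12.000 Y6.000
; layer 5
G0 Z22.500
G0 X12.000 Y6.000
G1 X10.243 Y10.243
G1 X6.000 Y12.000
G1 X1.757 Y10.243
G1 X0.000 Y6.000
G1 X1.757 Y1.757
G1 X6.000 Y0.000
G1 X10.243 Y1.757
G1 X12.000 Y6.000
; layer 6
G0 Z27.000
G0 X12.000 Y6.000
G1 X10.243 Y10.243
G1 X6.000 Y12.000
G1 X1.757 Y10.243
G1 X0.000 Y6.000
G1 X1.757 Y1.757
G1 X6.000 Y0.000
G1 X10.243 Y1.757
G1 X12.000 Y6.000
M2 ; end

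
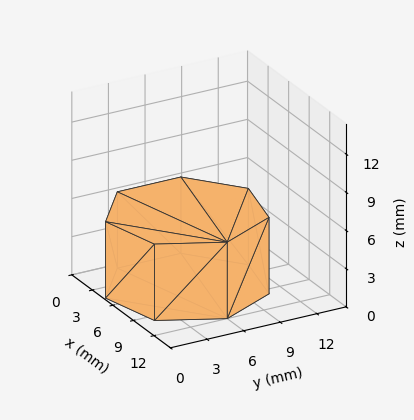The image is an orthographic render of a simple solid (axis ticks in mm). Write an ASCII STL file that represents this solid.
Reading the render: the shape is a regular 7-sided prism (a cylinder approximated with 7 flat sides), circumscribed radius ≈ 6 mm, height ≈ 6 mm (dimensions read to the nearest mm from the axis ticks). For the STL, each face is triangulated and given an outward normal.

solid part
  facet normal 0.0000 0.0000 -1.0000
    outer loop
      vertex 4.665 11.850 0.000
      vertex 9.741 10.691 0.000
      vertex 12.000 6.000 0.000
    endloop
  endfacet
  facet normal 0.0000 0.0000 -1.0000
    outer loop
      vertex 0.594 8.603 0.000
      vertex 4.665 11.850 0.000
      vertex 12.000 6.000 0.000
    endloop
  endfacet
  facet normal 0.0000 0.0000 -1.0000
    outer loop
      vertex 0.594 3.397 0.000
      vertex 0.594 8.603 0.000
      vertex 12.000 6.000 0.000
    endloop
  endfacet
  facet normal 0.0000 0.0000 -1.0000
    outer loop
      vertex 4.665 0.150 0.000
      vertex 0.594 3.397 0.000
      vertex 12.000 6.000 0.000
    endloop
  endfacet
  facet normal 0.0000 0.0000 -1.0000
    outer loop
      vertex 9.741 1.309 0.000
      vertex 4.665 0.150 0.000
      vertex 12.000 6.000 0.000
    endloop
  endfacet
  facet normal 0.0000 0.0000 1.0000
    outer loop
      vertex 12.000 6.000 6.000
      vertex 9.741 10.691 6.000
      vertex 4.665 11.850 6.000
    endloop
  endfacet
  facet normal 0.0000 0.0000 1.0000
    outer loop
      vertex 12.000 6.000 6.000
      vertex 4.665 11.850 6.000
      vertex 0.594 8.603 6.000
    endloop
  endfacet
  facet normal 0.0000 0.0000 1.0000
    outer loop
      vertex 12.000 6.000 6.000
      vertex 0.594 8.603 6.000
      vertex 0.594 3.397 6.000
    endloop
  endfacet
  facet normal 0.0000 0.0000 1.0000
    outer loop
      vertex 12.000 6.000 6.000
      vertex 0.594 3.397 6.000
      vertex 4.665 0.150 6.000
    endloop
  endfacet
  facet normal 0.0000 0.0000 1.0000
    outer loop
      vertex 12.000 6.000 6.000
      vertex 4.665 0.150 6.000
      vertex 9.741 1.309 6.000
    endloop
  endfacet
  facet normal 0.9010 0.4339 0.0000
    outer loop
      vertex 12.000 6.000 0.000
      vertex 9.741 10.691 0.000
      vertex 9.741 10.691 6.000
    endloop
  endfacet
  facet normal 0.9010 0.4339 0.0000
    outer loop
      vertex 12.000 6.000 0.000
      vertex 9.741 10.691 6.000
      vertex 12.000 6.000 6.000
    endloop
  endfacet
  facet normal 0.2226 0.9749 0.0000
    outer loop
      vertex 9.741 10.691 0.000
      vertex 4.665 11.850 0.000
      vertex 4.665 11.850 6.000
    endloop
  endfacet
  facet normal 0.2226 0.9749 0.0000
    outer loop
      vertex 9.741 10.691 0.000
      vertex 4.665 11.850 6.000
      vertex 9.741 10.691 6.000
    endloop
  endfacet
  facet normal -0.6235 0.7818 0.0000
    outer loop
      vertex 4.665 11.850 0.000
      vertex 0.594 8.603 0.000
      vertex 0.594 8.603 6.000
    endloop
  endfacet
  facet normal -0.6235 0.7818 0.0000
    outer loop
      vertex 4.665 11.850 0.000
      vertex 0.594 8.603 6.000
      vertex 4.665 11.850 6.000
    endloop
  endfacet
  facet normal -1.0000 0.0000 0.0000
    outer loop
      vertex 0.594 8.603 0.000
      vertex 0.594 3.397 0.000
      vertex 0.594 3.397 6.000
    endloop
  endfacet
  facet normal -1.0000 0.0000 0.0000
    outer loop
      vertex 0.594 8.603 0.000
      vertex 0.594 3.397 6.000
      vertex 0.594 8.603 6.000
    endloop
  endfacet
  facet normal -0.6235 -0.7818 0.0000
    outer loop
      vertex 0.594 3.397 0.000
      vertex 4.665 0.150 0.000
      vertex 4.665 0.150 6.000
    endloop
  endfacet
  facet normal -0.6235 -0.7818 0.0000
    outer loop
      vertex 0.594 3.397 0.000
      vertex 4.665 0.150 6.000
      vertex 0.594 3.397 6.000
    endloop
  endfacet
  facet normal 0.2226 -0.9749 0.0000
    outer loop
      vertex 4.665 0.150 0.000
      vertex 9.741 1.309 0.000
      vertex 9.741 1.309 6.000
    endloop
  endfacet
  facet normal 0.2226 -0.9749 0.0000
    outer loop
      vertex 4.665 0.150 0.000
      vertex 9.741 1.309 6.000
      vertex 4.665 0.150 6.000
    endloop
  endfacet
  facet normal 0.9010 -0.4339 0.0000
    outer loop
      vertex 9.741 1.309 0.000
      vertex 12.000 6.000 0.000
      vertex 12.000 6.000 6.000
    endloop
  endfacet
  facet normal 0.9010 -0.4339 0.0000
    outer loop
      vertex 9.741 1.309 0.000
      vertex 12.000 6.000 6.000
      vertex 9.741 1.309 6.000
    endloop
  endfacet
endsolid part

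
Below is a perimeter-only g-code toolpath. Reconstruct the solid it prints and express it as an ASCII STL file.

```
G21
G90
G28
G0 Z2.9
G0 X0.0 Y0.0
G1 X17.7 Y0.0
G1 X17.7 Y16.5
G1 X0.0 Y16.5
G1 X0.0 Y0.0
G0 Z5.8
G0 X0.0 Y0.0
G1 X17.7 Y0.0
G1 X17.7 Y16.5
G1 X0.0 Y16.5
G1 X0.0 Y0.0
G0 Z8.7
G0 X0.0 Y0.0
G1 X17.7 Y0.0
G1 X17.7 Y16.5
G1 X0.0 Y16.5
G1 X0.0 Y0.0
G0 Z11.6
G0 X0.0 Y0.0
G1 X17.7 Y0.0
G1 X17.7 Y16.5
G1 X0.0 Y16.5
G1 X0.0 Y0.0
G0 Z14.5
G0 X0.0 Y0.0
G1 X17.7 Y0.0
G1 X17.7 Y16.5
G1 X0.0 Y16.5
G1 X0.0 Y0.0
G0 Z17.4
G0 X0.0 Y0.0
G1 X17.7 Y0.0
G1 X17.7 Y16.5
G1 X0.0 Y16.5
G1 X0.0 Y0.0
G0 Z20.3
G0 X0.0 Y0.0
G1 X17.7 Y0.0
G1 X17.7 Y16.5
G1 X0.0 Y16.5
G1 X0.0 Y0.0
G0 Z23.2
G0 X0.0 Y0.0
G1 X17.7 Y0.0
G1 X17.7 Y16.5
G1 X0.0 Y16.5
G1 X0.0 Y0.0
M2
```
solid part
  facet normal 0.0000 0.0000 -1.0000
    outer loop
      vertex 17.7 16.5 0.0
      vertex 17.7 0.0 0.0
      vertex 0.0 0.0 0.0
    endloop
  endfacet
  facet normal 0.0000 0.0000 -1.0000
    outer loop
      vertex 0.0 16.5 0.0
      vertex 17.7 16.5 0.0
      vertex 0.0 0.0 0.0
    endloop
  endfacet
  facet normal 0.0000 0.0000 1.0000
    outer loop
      vertex 0.0 0.0 23.2
      vertex 17.7 0.0 23.2
      vertex 17.7 16.5 23.2
    endloop
  endfacet
  facet normal 0.0000 0.0000 1.0000
    outer loop
      vertex 0.0 0.0 23.2
      vertex 17.7 16.5 23.2
      vertex 0.0 16.5 23.2
    endloop
  endfacet
  facet normal 0.0000 -1.0000 0.0000
    outer loop
      vertex 0.0 0.0 0.0
      vertex 17.7 0.0 0.0
      vertex 17.7 0.0 23.2
    endloop
  endfacet
  facet normal 0.0000 -1.0000 0.0000
    outer loop
      vertex 0.0 0.0 0.0
      vertex 17.7 0.0 23.2
      vertex 0.0 0.0 23.2
    endloop
  endfacet
  facet normal 0.0000 1.0000 0.0000
    outer loop
      vertex 17.7 16.5 23.2
      vertex 17.7 16.5 0.0
      vertex 0.0 16.5 0.0
    endloop
  endfacet
  facet normal 0.0000 1.0000 0.0000
    outer loop
      vertex 0.0 16.5 23.2
      vertex 17.7 16.5 23.2
      vertex 0.0 16.5 0.0
    endloop
  endfacet
  facet normal -1.0000 0.0000 0.0000
    outer loop
      vertex 0.0 16.5 23.2
      vertex 0.0 16.5 0.0
      vertex 0.0 0.0 0.0
    endloop
  endfacet
  facet normal -1.0000 0.0000 0.0000
    outer loop
      vertex 0.0 0.0 23.2
      vertex 0.0 16.5 23.2
      vertex 0.0 0.0 0.0
    endloop
  endfacet
  facet normal 1.0000 0.0000 0.0000
    outer loop
      vertex 17.7 0.0 0.0
      vertex 17.7 16.5 0.0
      vertex 17.7 16.5 23.2
    endloop
  endfacet
  facet normal 1.0000 0.0000 0.0000
    outer loop
      vertex 17.7 0.0 0.0
      vertex 17.7 16.5 23.2
      vertex 17.7 0.0 23.2
    endloop
  endfacet
endsolid part

The G0 Z moves step by Δz≈2.9 mm. Every layer's G1 loop is the same polygon, so the solid is a straight extrusion of it from z=0 to z≈23.2. Closing with flat bottom and top caps and triangulating gives 12 facets — a rectangular box, roughly 17.7 × 16.5 mm footprint and 23.2 mm tall.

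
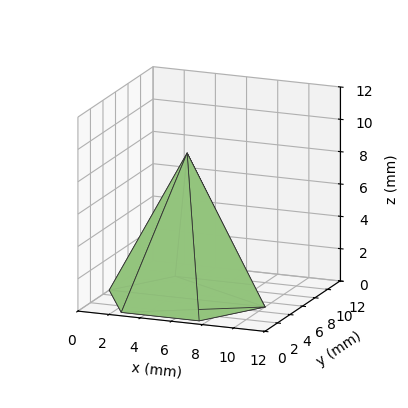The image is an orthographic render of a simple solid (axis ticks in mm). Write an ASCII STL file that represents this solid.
Reading the render: the shape is a regular 6-sided pyramid, base circumscribed radius ≈ 5 mm, apex at z ≈ 9 mm (dimensions read to the nearest mm from the axis ticks). For the STL, each face is triangulated and given an outward normal.

solid part
  facet normal 0.0000 0.0000 -1.0000
    outer loop
      vertex 2.5 9.3 0.0
      vertex 7.5 9.3 0.0
      vertex 10.0 5.0 0.0
    endloop
  endfacet
  facet normal 0.0000 0.0000 -1.0000
    outer loop
      vertex 0.0 5.0 0.0
      vertex 2.5 9.3 0.0
      vertex 10.0 5.0 0.0
    endloop
  endfacet
  facet normal 0.0000 0.0000 -1.0000
    outer loop
      vertex 2.5 0.7 0.0
      vertex 0.0 5.0 0.0
      vertex 10.0 5.0 0.0
    endloop
  endfacet
  facet normal 0.0000 0.0000 -1.0000
    outer loop
      vertex 7.5 0.7 0.0
      vertex 2.5 0.7 0.0
      vertex 10.0 5.0 0.0
    endloop
  endfacet
  facet normal 0.7793 0.4531 0.4329
    outer loop
      vertex 10.0 5.0 0.0
      vertex 7.5 9.3 0.0
      vertex 5.0 5.0 9.0
    endloop
  endfacet
  facet normal 0.0000 0.9023 0.4311
    outer loop
      vertex 7.5 9.3 0.0
      vertex 2.5 9.3 0.0
      vertex 5.0 5.0 9.0
    endloop
  endfacet
  facet normal -0.7793 0.4531 0.4329
    outer loop
      vertex 2.5 9.3 0.0
      vertex 0.0 5.0 0.0
      vertex 5.0 5.0 9.0
    endloop
  endfacet
  facet normal -0.7793 -0.4531 0.4329
    outer loop
      vertex 0.0 5.0 0.0
      vertex 2.5 0.7 0.0
      vertex 5.0 5.0 9.0
    endloop
  endfacet
  facet normal 0.0000 -0.9023 0.4311
    outer loop
      vertex 2.5 0.7 0.0
      vertex 7.5 0.7 0.0
      vertex 5.0 5.0 9.0
    endloop
  endfacet
  facet normal 0.7793 -0.4531 0.4329
    outer loop
      vertex 7.5 0.7 0.0
      vertex 10.0 5.0 0.0
      vertex 5.0 5.0 9.0
    endloop
  endfacet
endsolid part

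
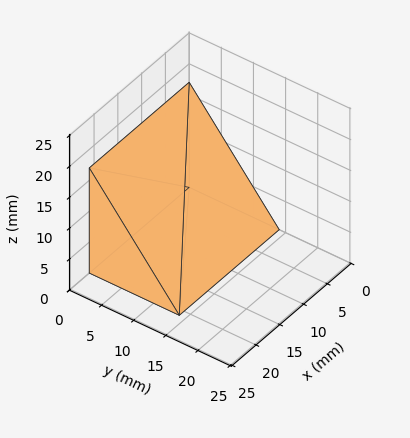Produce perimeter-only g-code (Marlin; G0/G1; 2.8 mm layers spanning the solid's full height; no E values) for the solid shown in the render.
Reading the render: the shape is a wedge (ramp): 21 × 14 mm base, rising to 17 mm along the y=0 edge and sloping linearly to z=0 at y=14 (dimensions read to the nearest mm from the axis ticks). For the g-code, the solid's height is divided into equal slices at the stated Δz and each level perimeter traced with G1 moves after a G0 lift.

; perimeter-only toolpath
G21 ; units = mm
G90 ; absolute positioning
G28 ; home
; layer 1
G0 Z2.8
G0 X0.0 Y0.0
G1 X21.0 Y0.0
G1 X21.0 Y11.7
G1 X0.0 Y11.7
G1 X0.0 Y0.0
; layer 2
G0 Z5.7
G0 X0.0 Y0.0
G1 X21.0 Y0.0
G1 X21.0 Y9.3
G1 X0.0 Y9.3
G1 X0.0 Y0.0
; layer 3
G0 Z8.5
G0 X0.0 Y0.0
G1 X21.0 Y0.0
G1 X21.0 Y7.0
G1 X0.0 Y7.0
G1 X0.0 Y0.0
; layer 4
G0 Z11.3
G0 X0.0 Y0.0
G1 X21.0 Y0.0
G1 X21.0 Y4.7
G1 X0.0 Y4.7
G1 X0.0 Y0.0
; layer 5
G0 Z14.2
G0 X0.0 Y0.0
G1 X21.0 Y0.0
G1 X21.0 Y2.3
G1 X0.0 Y2.3
G1 X0.0 Y0.0
M2 ; end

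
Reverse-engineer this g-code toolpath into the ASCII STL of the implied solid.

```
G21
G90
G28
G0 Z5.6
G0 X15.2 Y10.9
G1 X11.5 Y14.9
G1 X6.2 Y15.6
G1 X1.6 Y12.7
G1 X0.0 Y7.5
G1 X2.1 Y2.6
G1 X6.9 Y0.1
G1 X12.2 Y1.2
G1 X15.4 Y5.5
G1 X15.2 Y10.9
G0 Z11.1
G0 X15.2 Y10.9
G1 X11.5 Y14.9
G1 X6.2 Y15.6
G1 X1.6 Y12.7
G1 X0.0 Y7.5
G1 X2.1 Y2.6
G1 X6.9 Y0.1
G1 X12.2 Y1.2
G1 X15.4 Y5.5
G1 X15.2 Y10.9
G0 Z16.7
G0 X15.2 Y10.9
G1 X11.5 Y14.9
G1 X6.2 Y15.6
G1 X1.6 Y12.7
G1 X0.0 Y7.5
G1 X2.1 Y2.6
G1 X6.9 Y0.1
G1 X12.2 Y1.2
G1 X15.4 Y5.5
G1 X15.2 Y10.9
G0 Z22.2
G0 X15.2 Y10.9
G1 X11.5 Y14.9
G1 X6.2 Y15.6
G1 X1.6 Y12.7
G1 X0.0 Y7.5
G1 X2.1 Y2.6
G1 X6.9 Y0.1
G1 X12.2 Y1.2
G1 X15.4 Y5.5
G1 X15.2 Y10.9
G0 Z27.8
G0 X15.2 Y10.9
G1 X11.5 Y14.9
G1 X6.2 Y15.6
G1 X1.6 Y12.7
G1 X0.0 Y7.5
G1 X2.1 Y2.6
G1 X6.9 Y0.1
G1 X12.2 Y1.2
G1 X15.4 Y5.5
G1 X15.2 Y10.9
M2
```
solid part
  facet normal 0.0000 0.0000 -1.0000
    outer loop
      vertex 6.2 15.6 0.0
      vertex 11.5 14.9 0.0
      vertex 15.2 10.9 0.0
    endloop
  endfacet
  facet normal 0.0000 0.0000 -1.0000
    outer loop
      vertex 1.6 12.7 0.0
      vertex 6.2 15.6 0.0
      vertex 15.2 10.9 0.0
    endloop
  endfacet
  facet normal 0.0000 0.0000 -1.0000
    outer loop
      vertex 0.0 7.5 0.0
      vertex 1.6 12.7 0.0
      vertex 15.2 10.9 0.0
    endloop
  endfacet
  facet normal 0.0000 0.0000 -1.0000
    outer loop
      vertex 2.1 2.6 0.0
      vertex 0.0 7.5 0.0
      vertex 15.2 10.9 0.0
    endloop
  endfacet
  facet normal 0.0000 0.0000 -1.0000
    outer loop
      vertex 6.9 0.1 0.0
      vertex 2.1 2.6 0.0
      vertex 15.2 10.9 0.0
    endloop
  endfacet
  facet normal 0.0000 0.0000 -1.0000
    outer loop
      vertex 12.2 1.2 0.0
      vertex 6.9 0.1 0.0
      vertex 15.2 10.9 0.0
    endloop
  endfacet
  facet normal 0.0000 0.0000 -1.0000
    outer loop
      vertex 15.4 5.5 0.0
      vertex 12.2 1.2 0.0
      vertex 15.2 10.9 0.0
    endloop
  endfacet
  facet normal 0.0000 0.0000 1.0000
    outer loop
      vertex 15.2 10.9 27.8
      vertex 11.5 14.9 27.8
      vertex 6.2 15.6 27.8
    endloop
  endfacet
  facet normal 0.0000 0.0000 1.0000
    outer loop
      vertex 15.2 10.9 27.8
      vertex 6.2 15.6 27.8
      vertex 1.6 12.7 27.8
    endloop
  endfacet
  facet normal 0.0000 0.0000 1.0000
    outer loop
      vertex 15.2 10.9 27.8
      vertex 1.6 12.7 27.8
      vertex 0.0 7.5 27.8
    endloop
  endfacet
  facet normal 0.0000 0.0000 1.0000
    outer loop
      vertex 15.2 10.9 27.8
      vertex 0.0 7.5 27.8
      vertex 2.1 2.6 27.8
    endloop
  endfacet
  facet normal 0.0000 0.0000 1.0000
    outer loop
      vertex 15.2 10.9 27.8
      vertex 2.1 2.6 27.8
      vertex 6.9 0.1 27.8
    endloop
  endfacet
  facet normal 0.0000 0.0000 1.0000
    outer loop
      vertex 15.2 10.9 27.8
      vertex 6.9 0.1 27.8
      vertex 12.2 1.2 27.8
    endloop
  endfacet
  facet normal 0.0000 0.0000 1.0000
    outer loop
      vertex 15.2 10.9 27.8
      vertex 12.2 1.2 27.8
      vertex 15.4 5.5 27.8
    endloop
  endfacet
  facet normal 0.7341 0.6790 0.0000
    outer loop
      vertex 15.2 10.9 0.0
      vertex 11.5 14.9 0.0
      vertex 11.5 14.9 27.8
    endloop
  endfacet
  facet normal 0.7341 0.6790 0.0000
    outer loop
      vertex 15.2 10.9 0.0
      vertex 11.5 14.9 27.8
      vertex 15.2 10.9 27.8
    endloop
  endfacet
  facet normal 0.1309 0.9914 0.0000
    outer loop
      vertex 11.5 14.9 0.0
      vertex 6.2 15.6 0.0
      vertex 6.2 15.6 27.8
    endloop
  endfacet
  facet normal 0.1309 0.9914 0.0000
    outer loop
      vertex 11.5 14.9 0.0
      vertex 6.2 15.6 27.8
      vertex 11.5 14.9 27.8
    endloop
  endfacet
  facet normal -0.5333 0.8459 0.0000
    outer loop
      vertex 6.2 15.6 0.0
      vertex 1.6 12.7 0.0
      vertex 1.6 12.7 27.8
    endloop
  endfacet
  facet normal -0.5333 0.8459 0.0000
    outer loop
      vertex 6.2 15.6 0.0
      vertex 1.6 12.7 27.8
      vertex 6.2 15.6 27.8
    endloop
  endfacet
  facet normal -0.9558 0.2941 0.0000
    outer loop
      vertex 1.6 12.7 0.0
      vertex 0.0 7.5 0.0
      vertex 0.0 7.5 27.8
    endloop
  endfacet
  facet normal -0.9558 0.2941 0.0000
    outer loop
      vertex 1.6 12.7 0.0
      vertex 0.0 7.5 27.8
      vertex 1.6 12.7 27.8
    endloop
  endfacet
  facet normal -0.9191 -0.3939 0.0000
    outer loop
      vertex 0.0 7.5 0.0
      vertex 2.1 2.6 0.0
      vertex 2.1 2.6 27.8
    endloop
  endfacet
  facet normal -0.9191 -0.3939 0.0000
    outer loop
      vertex 0.0 7.5 0.0
      vertex 2.1 2.6 27.8
      vertex 0.0 7.5 27.8
    endloop
  endfacet
  facet normal -0.4619 -0.8869 0.0000
    outer loop
      vertex 2.1 2.6 0.0
      vertex 6.9 0.1 0.0
      vertex 6.9 0.1 27.8
    endloop
  endfacet
  facet normal -0.4619 -0.8869 0.0000
    outer loop
      vertex 2.1 2.6 0.0
      vertex 6.9 0.1 27.8
      vertex 2.1 2.6 27.8
    endloop
  endfacet
  facet normal 0.2032 -0.9791 0.0000
    outer loop
      vertex 6.9 0.1 0.0
      vertex 12.2 1.2 0.0
      vertex 12.2 1.2 27.8
    endloop
  endfacet
  facet normal 0.2032 -0.9791 0.0000
    outer loop
      vertex 6.9 0.1 0.0
      vertex 12.2 1.2 27.8
      vertex 6.9 0.1 27.8
    endloop
  endfacet
  facet normal 0.8022 -0.5970 0.0000
    outer loop
      vertex 12.2 1.2 0.0
      vertex 15.4 5.5 0.0
      vertex 15.4 5.5 27.8
    endloop
  endfacet
  facet normal 0.8022 -0.5970 0.0000
    outer loop
      vertex 12.2 1.2 0.0
      vertex 15.4 5.5 27.8
      vertex 12.2 1.2 27.8
    endloop
  endfacet
  facet normal 0.9993 0.0370 0.0000
    outer loop
      vertex 15.4 5.5 0.0
      vertex 15.2 10.9 0.0
      vertex 15.2 10.9 27.8
    endloop
  endfacet
  facet normal 0.9993 0.0370 0.0000
    outer loop
      vertex 15.4 5.5 0.0
      vertex 15.2 10.9 27.8
      vertex 15.4 5.5 27.8
    endloop
  endfacet
endsolid part

The G0 Z moves step by Δz≈5.6 mm. Every layer's G1 loop is the same polygon, so the solid is a straight extrusion of it from z=0 to z≈27.8. Closing with flat bottom and top caps and triangulating gives 32 facets — a regular 9-sided prism (a cylinder approximated with 9 flat sides), circumscribed radius ≈ 7.9 mm, height ≈ 27.8 mm.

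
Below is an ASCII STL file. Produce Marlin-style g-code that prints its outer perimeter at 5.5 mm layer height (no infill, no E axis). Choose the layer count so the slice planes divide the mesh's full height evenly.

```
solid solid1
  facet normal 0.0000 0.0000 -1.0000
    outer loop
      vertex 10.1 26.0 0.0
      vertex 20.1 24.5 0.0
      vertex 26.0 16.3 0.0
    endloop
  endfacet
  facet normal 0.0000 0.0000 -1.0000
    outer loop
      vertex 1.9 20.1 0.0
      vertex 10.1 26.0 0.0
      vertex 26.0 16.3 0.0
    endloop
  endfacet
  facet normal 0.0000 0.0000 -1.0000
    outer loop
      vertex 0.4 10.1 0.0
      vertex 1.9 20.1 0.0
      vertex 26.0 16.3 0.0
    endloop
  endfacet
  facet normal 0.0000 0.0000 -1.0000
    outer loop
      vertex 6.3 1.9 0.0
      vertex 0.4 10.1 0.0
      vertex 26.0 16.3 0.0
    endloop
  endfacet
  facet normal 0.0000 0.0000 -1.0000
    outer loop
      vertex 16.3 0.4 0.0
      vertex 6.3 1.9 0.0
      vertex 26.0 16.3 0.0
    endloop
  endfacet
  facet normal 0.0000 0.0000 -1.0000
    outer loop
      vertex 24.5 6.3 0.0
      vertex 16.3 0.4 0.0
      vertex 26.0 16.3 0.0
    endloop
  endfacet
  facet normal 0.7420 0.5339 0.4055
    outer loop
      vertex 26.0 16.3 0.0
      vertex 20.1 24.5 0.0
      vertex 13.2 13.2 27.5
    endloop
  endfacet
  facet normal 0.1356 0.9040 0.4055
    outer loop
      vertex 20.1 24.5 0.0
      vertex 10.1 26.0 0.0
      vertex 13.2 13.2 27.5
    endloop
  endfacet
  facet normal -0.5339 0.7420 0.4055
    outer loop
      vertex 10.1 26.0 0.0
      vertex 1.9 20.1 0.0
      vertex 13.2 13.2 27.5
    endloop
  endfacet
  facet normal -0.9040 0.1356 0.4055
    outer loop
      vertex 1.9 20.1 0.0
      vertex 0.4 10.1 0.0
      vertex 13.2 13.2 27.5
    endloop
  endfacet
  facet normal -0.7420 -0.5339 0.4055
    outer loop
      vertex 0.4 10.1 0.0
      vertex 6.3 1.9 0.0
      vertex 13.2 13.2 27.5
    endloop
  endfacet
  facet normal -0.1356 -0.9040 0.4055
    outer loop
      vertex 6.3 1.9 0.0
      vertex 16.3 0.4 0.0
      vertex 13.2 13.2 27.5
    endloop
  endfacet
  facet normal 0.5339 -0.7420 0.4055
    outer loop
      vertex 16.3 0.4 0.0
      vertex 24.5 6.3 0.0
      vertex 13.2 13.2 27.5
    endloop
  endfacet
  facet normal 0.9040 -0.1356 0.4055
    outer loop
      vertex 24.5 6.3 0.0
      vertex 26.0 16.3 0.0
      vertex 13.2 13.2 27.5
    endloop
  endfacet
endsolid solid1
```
; perimeter-only toolpath
G21 ; units = mm
G90 ; absolute positioning
G28 ; home
; layer 1
G0 Z5.5
G0 X23.4 Y15.7
G1 X18.7 Y22.2
G1 X10.7 Y23.4
G1 X4.2 Y18.7
G1 X3.0 Y10.7
G1 X7.7 Y4.2
G1 X15.7 Y3.0
G1 X22.2 Y7.7
G1 X23.4 Y15.7
; layer 2
G0 Z11.0
G0 X20.9 Y15.1
G1 X17.3 Y20.0
G1 X11.3 Y20.9
G1 X6.4 Y17.3
G1 X5.5 Y11.3
G1 X9.1 Y6.4
G1 X15.1 Y5.5
G1 X20.0 Y9.1
G1 X20.9 Y15.1
; layer 3
G0 Z16.5
G0 X18.3 Y14.4
G1 X16.0 Y17.7
G1 X12.0 Y18.3
G1 X8.7 Y16.0
G1 X8.1 Y12.0
G1 X10.4 Y8.7
G1 X14.4 Y8.1
G1 X17.7 Y10.4
G1 X18.3 Y14.4
; layer 4
G0 Z22.0
G0 X15.8 Y13.8
G1 X14.6 Y15.5
G1 X12.6 Y15.8
G1 X10.9 Y14.6
G1 X10.6 Y12.6
G1 X11.8 Y10.9
G1 X13.8 Y10.6
G1 X15.5 Y11.8
G1 X15.8 Y13.8
M2 ; end

The solid is a regular 8-sided pyramid, base circumscribed radius ≈ 13.2 mm, apex at z ≈ 27.5 mm. Slicing at Δz = 5.5 mm — 5 equal slices spanning the solid's height, so layer i sits at z = i·h/5 — gives 4 non-empty perimeters. Each is a 8-segment closed polygon; G0 lifts to the layer z and rapids to the start vertex, then G1 traces the edges. The cross-section shrinks linearly with z (the slice at the apex is degenerate and omitted).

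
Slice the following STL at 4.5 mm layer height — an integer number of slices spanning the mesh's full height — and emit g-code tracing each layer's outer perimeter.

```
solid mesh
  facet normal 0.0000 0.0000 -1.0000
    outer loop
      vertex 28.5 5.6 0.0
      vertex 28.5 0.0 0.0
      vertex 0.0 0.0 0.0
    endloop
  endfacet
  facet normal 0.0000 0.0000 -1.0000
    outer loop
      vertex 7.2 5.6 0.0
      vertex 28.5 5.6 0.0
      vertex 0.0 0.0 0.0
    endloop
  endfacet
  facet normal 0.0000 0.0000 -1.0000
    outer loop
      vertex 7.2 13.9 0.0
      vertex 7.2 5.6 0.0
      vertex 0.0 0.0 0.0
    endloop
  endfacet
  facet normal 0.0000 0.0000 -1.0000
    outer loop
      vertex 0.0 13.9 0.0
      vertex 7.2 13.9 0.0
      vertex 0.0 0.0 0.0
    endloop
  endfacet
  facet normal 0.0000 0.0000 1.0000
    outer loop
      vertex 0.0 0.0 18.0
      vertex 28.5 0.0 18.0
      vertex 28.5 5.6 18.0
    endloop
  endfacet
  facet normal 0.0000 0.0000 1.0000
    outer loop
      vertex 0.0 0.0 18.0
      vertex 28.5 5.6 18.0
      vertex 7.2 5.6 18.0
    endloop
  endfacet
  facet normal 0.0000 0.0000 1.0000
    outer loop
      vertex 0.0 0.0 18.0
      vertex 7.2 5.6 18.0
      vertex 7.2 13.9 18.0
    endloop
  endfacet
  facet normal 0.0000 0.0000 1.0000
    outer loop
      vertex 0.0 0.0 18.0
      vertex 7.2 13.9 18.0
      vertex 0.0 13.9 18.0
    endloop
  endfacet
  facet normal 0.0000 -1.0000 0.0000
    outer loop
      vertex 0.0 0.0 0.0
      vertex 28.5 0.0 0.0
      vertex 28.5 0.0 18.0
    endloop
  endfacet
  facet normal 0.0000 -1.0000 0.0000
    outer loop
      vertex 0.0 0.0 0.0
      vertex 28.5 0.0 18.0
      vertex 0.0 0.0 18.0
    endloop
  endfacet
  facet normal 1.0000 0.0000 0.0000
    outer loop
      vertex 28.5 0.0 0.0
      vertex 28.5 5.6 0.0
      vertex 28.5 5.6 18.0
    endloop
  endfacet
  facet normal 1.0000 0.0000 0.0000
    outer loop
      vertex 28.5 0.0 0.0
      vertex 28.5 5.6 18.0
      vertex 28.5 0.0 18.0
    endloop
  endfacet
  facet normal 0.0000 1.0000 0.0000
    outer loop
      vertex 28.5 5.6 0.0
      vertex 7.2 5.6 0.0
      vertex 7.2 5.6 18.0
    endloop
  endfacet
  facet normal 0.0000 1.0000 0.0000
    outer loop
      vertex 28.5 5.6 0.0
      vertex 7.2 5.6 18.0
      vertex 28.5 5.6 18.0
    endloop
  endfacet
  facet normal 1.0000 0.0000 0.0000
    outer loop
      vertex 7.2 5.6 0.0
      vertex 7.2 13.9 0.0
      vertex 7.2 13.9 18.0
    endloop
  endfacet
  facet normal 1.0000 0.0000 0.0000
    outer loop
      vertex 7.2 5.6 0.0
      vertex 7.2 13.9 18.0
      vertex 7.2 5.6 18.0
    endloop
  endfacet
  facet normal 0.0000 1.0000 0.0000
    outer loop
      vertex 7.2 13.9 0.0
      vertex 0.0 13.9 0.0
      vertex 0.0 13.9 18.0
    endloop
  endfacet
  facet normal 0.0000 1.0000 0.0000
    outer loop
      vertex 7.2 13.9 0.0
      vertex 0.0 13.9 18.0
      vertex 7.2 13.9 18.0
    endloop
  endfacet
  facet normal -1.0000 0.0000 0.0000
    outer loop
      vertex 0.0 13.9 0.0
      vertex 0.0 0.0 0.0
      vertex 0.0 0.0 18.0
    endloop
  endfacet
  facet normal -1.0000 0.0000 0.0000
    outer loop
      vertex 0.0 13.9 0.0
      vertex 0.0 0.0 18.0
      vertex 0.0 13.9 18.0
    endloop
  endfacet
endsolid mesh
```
; perimeter-only toolpath
G21 ; units = mm
G90 ; absolute positioning
G28 ; home
; layer 1
G0 Z4.5
G0 X0.0 Y0.0
G1 X28.5 Y0.0
G1 X28.5 Y5.6
G1 X7.2 Y5.6
G1 X7.2 Y13.9
G1 X0.0 Y13.9
G1 X0.0 Y0.0
; layer 2
G0 Z9.0
G0 X0.0 Y0.0
G1 X28.5 Y0.0
G1 X28.5 Y5.6
G1 X7.2 Y5.6
G1 X7.2 Y13.9
G1 X0.0 Y13.9
G1 X0.0 Y0.0
; layer 3
G0 Z13.5
G0 X0.0 Y0.0
G1 X28.5 Y0.0
G1 X28.5 Y5.6
G1 X7.2 Y5.6
G1 X7.2 Y13.9
G1 X0.0 Y13.9
G1 X0.0 Y0.0
; layer 4
G0 Z18.0
G0 X0.0 Y0.0
G1 X28.5 Y0.0
G1 X28.5 Y5.6
G1 X7.2 Y5.6
G1 X7.2 Y13.9
G1 X0.0 Y13.9
G1 X0.0 Y0.0
M2 ; end

The solid is an L-shaped prism: outer 28.5 × 13.9 mm, arm thicknesses ≈ 5.6 mm (horizontal) and 7.2 mm (vertical), extruded 18 mm in z. Slicing at Δz = 4.5 mm — 4 equal slices spanning the solid's height, so layer i sits at z = i·h/4 — gives 4 non-empty perimeters. Each is a 6-segment closed polygon; G0 lifts to the layer z and rapids to the start vertex, then G1 traces the edges.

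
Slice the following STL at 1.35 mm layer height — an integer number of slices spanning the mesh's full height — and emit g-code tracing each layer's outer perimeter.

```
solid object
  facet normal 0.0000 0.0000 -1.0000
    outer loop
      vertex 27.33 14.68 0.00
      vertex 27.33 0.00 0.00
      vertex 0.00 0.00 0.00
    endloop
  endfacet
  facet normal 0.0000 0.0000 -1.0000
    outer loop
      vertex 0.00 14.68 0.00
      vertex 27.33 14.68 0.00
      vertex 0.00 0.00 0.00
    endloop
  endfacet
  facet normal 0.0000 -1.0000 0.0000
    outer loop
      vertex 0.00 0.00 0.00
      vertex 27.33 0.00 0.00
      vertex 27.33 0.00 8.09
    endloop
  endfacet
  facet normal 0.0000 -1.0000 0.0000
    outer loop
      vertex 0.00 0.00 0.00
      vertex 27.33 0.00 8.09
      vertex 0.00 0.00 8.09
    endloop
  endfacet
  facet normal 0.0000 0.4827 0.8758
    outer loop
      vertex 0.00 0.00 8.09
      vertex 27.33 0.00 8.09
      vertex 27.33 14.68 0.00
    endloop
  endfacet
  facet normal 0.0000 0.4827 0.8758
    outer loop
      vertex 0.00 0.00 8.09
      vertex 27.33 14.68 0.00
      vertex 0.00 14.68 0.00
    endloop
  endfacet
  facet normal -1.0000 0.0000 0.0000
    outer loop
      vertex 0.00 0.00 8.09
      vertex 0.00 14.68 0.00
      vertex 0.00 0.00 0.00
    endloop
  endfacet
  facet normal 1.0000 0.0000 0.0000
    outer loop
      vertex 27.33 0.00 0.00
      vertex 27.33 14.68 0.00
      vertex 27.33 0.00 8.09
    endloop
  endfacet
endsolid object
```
; perimeter-only toolpath
G21 ; units = mm
G90 ; absolute positioning
G28 ; home
; layer 1
G0 Z1.35
G0 X0.00 Y0.00
G1 X27.33 Y0.00
G1 X27.33 Y12.23
G1 X0.00 Y12.23
G1 X0.00 Y0.00
; layer 2
G0 Z2.70
G0 X0.00 Y0.00
G1 X27.33 Y0.00
G1 X27.33 Y9.79
G1 X0.00 Y9.79
G1 X0.00 Y0.00
; layer 3
G0 Z4.04
G0 X0.00 Y0.00
G1 X27.33 Y0.00
G1 X27.33 Y7.34
G1 X0.00 Y7.34
G1 X0.00 Y0.00
; layer 4
G0 Z5.39
G0 X0.00 Y0.00
G1 X27.33 Y0.00
G1 X27.33 Y4.89
G1 X0.00 Y4.89
G1 X0.00 Y0.00
; layer 5
G0 Z6.74
G0 X0.00 Y0.00
G1 X27.33 Y0.00
G1 X27.33 Y2.45
G1 X0.00 Y2.45
G1 X0.00 Y0.00
M2 ; end

The solid is a wedge (ramp): 27.3 × 14.7 mm base, rising to 8.09 mm along the y=0 edge and sloping linearly to z=0 at y=14.7. Slicing at Δz = 1.35 mm — 6 equal slices spanning the solid's height, so layer i sits at z = i·h/6 — gives 5 non-empty perimeters. Each is a 4-segment closed polygon; G0 lifts to the layer z and rapids to the start vertex, then G1 traces the edges. The cross-section shrinks linearly with z (the slice at the apex is degenerate and omitted).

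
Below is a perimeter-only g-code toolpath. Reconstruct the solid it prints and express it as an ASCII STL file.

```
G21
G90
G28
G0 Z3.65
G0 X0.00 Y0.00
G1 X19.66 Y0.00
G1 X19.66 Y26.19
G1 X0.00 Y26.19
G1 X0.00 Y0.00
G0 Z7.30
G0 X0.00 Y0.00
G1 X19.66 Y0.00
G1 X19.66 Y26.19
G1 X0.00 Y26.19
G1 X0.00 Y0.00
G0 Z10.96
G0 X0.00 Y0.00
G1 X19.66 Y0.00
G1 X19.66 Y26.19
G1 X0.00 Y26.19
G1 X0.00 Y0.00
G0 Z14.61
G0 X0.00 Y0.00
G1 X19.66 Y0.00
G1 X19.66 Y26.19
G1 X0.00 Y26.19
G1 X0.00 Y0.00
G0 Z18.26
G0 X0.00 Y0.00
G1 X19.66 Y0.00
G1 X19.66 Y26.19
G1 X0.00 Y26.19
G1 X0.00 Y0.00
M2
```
solid part
  facet normal 0.0000 0.0000 -1.0000
    outer loop
      vertex 19.66 26.19 0.00
      vertex 19.66 0.00 0.00
      vertex 0.00 0.00 0.00
    endloop
  endfacet
  facet normal 0.0000 0.0000 -1.0000
    outer loop
      vertex 0.00 26.19 0.00
      vertex 19.66 26.19 0.00
      vertex 0.00 0.00 0.00
    endloop
  endfacet
  facet normal 0.0000 0.0000 1.0000
    outer loop
      vertex 0.00 0.00 18.26
      vertex 19.66 0.00 18.26
      vertex 19.66 26.19 18.26
    endloop
  endfacet
  facet normal 0.0000 0.0000 1.0000
    outer loop
      vertex 0.00 0.00 18.26
      vertex 19.66 26.19 18.26
      vertex 0.00 26.19 18.26
    endloop
  endfacet
  facet normal 0.0000 -1.0000 0.0000
    outer loop
      vertex 0.00 0.00 0.00
      vertex 19.66 0.00 0.00
      vertex 19.66 0.00 18.26
    endloop
  endfacet
  facet normal 0.0000 -1.0000 0.0000
    outer loop
      vertex 0.00 0.00 0.00
      vertex 19.66 0.00 18.26
      vertex 0.00 0.00 18.26
    endloop
  endfacet
  facet normal 0.0000 1.0000 0.0000
    outer loop
      vertex 19.66 26.19 18.26
      vertex 19.66 26.19 0.00
      vertex 0.00 26.19 0.00
    endloop
  endfacet
  facet normal 0.0000 1.0000 0.0000
    outer loop
      vertex 0.00 26.19 18.26
      vertex 19.66 26.19 18.26
      vertex 0.00 26.19 0.00
    endloop
  endfacet
  facet normal -1.0000 0.0000 0.0000
    outer loop
      vertex 0.00 26.19 18.26
      vertex 0.00 26.19 0.00
      vertex 0.00 0.00 0.00
    endloop
  endfacet
  facet normal -1.0000 0.0000 0.0000
    outer loop
      vertex 0.00 0.00 18.26
      vertex 0.00 26.19 18.26
      vertex 0.00 0.00 0.00
    endloop
  endfacet
  facet normal 1.0000 0.0000 0.0000
    outer loop
      vertex 19.66 0.00 0.00
      vertex 19.66 26.19 0.00
      vertex 19.66 26.19 18.26
    endloop
  endfacet
  facet normal 1.0000 0.0000 0.0000
    outer loop
      vertex 19.66 0.00 0.00
      vertex 19.66 26.19 18.26
      vertex 19.66 0.00 18.26
    endloop
  endfacet
endsolid part

The G0 Z moves step by Δz≈3.65 mm. Every layer's G1 loop is the same polygon, so the solid is a straight extrusion of it from z=0 to z≈18.3. Closing with flat bottom and top caps and triangulating gives 12 facets — a rectangular box, roughly 19.7 × 26.2 mm footprint and 18.3 mm tall.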